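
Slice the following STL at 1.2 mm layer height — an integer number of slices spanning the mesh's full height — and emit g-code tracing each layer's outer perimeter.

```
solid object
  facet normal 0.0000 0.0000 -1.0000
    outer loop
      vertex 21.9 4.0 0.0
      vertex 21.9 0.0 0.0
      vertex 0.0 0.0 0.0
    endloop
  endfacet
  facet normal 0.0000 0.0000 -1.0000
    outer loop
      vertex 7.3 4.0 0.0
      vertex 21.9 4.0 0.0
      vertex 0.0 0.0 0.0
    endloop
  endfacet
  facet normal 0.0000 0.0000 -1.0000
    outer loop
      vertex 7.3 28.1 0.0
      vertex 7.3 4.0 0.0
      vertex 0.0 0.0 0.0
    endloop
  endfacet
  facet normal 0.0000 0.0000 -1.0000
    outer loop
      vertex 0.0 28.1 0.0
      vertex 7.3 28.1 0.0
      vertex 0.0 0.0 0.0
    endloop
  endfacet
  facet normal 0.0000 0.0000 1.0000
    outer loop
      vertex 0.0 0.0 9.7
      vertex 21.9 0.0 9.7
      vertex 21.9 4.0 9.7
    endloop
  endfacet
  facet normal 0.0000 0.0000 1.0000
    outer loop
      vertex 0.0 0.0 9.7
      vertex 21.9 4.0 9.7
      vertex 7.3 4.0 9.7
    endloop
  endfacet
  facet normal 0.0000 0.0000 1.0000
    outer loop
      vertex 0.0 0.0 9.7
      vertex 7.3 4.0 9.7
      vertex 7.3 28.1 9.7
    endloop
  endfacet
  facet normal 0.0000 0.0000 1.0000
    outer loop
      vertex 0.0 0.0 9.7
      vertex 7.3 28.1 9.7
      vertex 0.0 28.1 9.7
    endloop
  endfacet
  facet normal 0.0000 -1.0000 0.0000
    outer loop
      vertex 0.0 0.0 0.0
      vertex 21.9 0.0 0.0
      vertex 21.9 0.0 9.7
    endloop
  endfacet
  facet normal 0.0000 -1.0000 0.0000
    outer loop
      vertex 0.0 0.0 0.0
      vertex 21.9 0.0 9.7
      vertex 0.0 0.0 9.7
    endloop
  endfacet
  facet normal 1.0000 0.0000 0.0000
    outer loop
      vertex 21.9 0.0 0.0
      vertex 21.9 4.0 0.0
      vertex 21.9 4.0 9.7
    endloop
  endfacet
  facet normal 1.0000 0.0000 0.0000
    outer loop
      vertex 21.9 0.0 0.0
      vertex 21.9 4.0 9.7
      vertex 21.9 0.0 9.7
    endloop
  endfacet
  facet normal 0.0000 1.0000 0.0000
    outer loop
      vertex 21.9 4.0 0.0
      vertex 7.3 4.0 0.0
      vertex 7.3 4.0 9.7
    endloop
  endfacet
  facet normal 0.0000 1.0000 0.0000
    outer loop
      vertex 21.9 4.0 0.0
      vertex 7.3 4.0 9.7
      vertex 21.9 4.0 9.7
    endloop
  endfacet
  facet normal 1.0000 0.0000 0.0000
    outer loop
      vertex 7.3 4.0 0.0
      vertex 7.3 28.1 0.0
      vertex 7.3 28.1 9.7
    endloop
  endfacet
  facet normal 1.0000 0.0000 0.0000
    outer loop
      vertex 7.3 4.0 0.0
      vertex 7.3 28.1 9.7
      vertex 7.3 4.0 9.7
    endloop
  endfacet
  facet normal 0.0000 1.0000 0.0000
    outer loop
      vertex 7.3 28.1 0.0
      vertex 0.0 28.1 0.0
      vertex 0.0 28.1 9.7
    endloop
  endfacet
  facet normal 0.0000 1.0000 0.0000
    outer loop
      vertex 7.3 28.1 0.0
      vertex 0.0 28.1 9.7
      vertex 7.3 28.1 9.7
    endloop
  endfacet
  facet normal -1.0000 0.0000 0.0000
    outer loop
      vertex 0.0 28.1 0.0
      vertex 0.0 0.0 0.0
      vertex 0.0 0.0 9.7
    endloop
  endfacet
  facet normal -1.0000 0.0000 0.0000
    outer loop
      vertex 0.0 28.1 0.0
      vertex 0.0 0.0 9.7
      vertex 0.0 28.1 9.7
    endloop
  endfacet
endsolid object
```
; perimeter-only toolpath
G21 ; units = mm
G90 ; absolute positioning
G28 ; home
; layer 1
G0 Z1.2
G0 X0.0 Y0.0
G1 X21.9 Y0.0
G1 X21.9 Y4.0
G1 X7.3 Y4.0
G1 X7.3 Y28.1
G1 X0.0 Y28.1
G1 X0.0 Y0.0
; layer 2
G0 Z2.4
G0 X0.0 Y0.0
G1 X21.9 Y0.0
G1 X21.9 Y4.0
G1 X7.3 Y4.0
G1 X7.3 Y28.1
G1 X0.0 Y28.1
G1 X0.0 Y0.0
; layer 3
G0 Z3.6
G0 X0.0 Y0.0
G1 X21.9 Y0.0
G1 X21.9 Y4.0
G1 X7.3 Y4.0
G1 X7.3 Y28.1
G1 X0.0 Y28.1
G1 X0.0 Y0.0
; layer 4
G0 Z4.8
G0 X0.0 Y0.0
G1 X21.9 Y0.0
G1 X21.9 Y4.0
G1 X7.3 Y4.0
G1 X7.3 Y28.1
G1 X0.0 Y28.1
G1 X0.0 Y0.0
; layer 5
G0 Z6.1
G0 X0.0 Y0.0
G1 X21.9 Y0.0
G1 X21.9 Y4.0
G1 X7.3 Y4.0
G1 X7.3 Y28.1
G1 X0.0 Y28.1
G1 X0.0 Y0.0
; layer 6
G0 Z7.3
G0 X0.0 Y0.0
G1 X21.9 Y0.0
G1 X21.9 Y4.0
G1 X7.3 Y4.0
G1 X7.3 Y28.1
G1 X0.0 Y28.1
G1 X0.0 Y0.0
; layer 7
G0 Z8.5
G0 X0.0 Y0.0
G1 X21.9 Y0.0
G1 X21.9 Y4.0
G1 X7.3 Y4.0
G1 X7.3 Y28.1
G1 X0.0 Y28.1
G1 X0.0 Y0.0
; layer 8
G0 Z9.7
G0 X0.0 Y0.0
G1 X21.9 Y0.0
G1 X21.9 Y4.0
G1 X7.3 Y4.0
G1 X7.3 Y28.1
G1 X0.0 Y28.1
G1 X0.0 Y0.0
M2 ; end

The solid is an L-shaped prism: outer 21.9 × 28.1 mm, arm thicknesses ≈ 4 mm (horizontal) and 7.3 mm (vertical), extruded 9.7 mm in z. Slicing at Δz = 1.2 mm — 8 equal slices spanning the solid's height, so layer i sits at z = i·h/8 — gives 8 non-empty perimeters. Each is a 6-segment closed polygon; G0 lifts to the layer z and rapids to the start vertex, then G1 traces the edges.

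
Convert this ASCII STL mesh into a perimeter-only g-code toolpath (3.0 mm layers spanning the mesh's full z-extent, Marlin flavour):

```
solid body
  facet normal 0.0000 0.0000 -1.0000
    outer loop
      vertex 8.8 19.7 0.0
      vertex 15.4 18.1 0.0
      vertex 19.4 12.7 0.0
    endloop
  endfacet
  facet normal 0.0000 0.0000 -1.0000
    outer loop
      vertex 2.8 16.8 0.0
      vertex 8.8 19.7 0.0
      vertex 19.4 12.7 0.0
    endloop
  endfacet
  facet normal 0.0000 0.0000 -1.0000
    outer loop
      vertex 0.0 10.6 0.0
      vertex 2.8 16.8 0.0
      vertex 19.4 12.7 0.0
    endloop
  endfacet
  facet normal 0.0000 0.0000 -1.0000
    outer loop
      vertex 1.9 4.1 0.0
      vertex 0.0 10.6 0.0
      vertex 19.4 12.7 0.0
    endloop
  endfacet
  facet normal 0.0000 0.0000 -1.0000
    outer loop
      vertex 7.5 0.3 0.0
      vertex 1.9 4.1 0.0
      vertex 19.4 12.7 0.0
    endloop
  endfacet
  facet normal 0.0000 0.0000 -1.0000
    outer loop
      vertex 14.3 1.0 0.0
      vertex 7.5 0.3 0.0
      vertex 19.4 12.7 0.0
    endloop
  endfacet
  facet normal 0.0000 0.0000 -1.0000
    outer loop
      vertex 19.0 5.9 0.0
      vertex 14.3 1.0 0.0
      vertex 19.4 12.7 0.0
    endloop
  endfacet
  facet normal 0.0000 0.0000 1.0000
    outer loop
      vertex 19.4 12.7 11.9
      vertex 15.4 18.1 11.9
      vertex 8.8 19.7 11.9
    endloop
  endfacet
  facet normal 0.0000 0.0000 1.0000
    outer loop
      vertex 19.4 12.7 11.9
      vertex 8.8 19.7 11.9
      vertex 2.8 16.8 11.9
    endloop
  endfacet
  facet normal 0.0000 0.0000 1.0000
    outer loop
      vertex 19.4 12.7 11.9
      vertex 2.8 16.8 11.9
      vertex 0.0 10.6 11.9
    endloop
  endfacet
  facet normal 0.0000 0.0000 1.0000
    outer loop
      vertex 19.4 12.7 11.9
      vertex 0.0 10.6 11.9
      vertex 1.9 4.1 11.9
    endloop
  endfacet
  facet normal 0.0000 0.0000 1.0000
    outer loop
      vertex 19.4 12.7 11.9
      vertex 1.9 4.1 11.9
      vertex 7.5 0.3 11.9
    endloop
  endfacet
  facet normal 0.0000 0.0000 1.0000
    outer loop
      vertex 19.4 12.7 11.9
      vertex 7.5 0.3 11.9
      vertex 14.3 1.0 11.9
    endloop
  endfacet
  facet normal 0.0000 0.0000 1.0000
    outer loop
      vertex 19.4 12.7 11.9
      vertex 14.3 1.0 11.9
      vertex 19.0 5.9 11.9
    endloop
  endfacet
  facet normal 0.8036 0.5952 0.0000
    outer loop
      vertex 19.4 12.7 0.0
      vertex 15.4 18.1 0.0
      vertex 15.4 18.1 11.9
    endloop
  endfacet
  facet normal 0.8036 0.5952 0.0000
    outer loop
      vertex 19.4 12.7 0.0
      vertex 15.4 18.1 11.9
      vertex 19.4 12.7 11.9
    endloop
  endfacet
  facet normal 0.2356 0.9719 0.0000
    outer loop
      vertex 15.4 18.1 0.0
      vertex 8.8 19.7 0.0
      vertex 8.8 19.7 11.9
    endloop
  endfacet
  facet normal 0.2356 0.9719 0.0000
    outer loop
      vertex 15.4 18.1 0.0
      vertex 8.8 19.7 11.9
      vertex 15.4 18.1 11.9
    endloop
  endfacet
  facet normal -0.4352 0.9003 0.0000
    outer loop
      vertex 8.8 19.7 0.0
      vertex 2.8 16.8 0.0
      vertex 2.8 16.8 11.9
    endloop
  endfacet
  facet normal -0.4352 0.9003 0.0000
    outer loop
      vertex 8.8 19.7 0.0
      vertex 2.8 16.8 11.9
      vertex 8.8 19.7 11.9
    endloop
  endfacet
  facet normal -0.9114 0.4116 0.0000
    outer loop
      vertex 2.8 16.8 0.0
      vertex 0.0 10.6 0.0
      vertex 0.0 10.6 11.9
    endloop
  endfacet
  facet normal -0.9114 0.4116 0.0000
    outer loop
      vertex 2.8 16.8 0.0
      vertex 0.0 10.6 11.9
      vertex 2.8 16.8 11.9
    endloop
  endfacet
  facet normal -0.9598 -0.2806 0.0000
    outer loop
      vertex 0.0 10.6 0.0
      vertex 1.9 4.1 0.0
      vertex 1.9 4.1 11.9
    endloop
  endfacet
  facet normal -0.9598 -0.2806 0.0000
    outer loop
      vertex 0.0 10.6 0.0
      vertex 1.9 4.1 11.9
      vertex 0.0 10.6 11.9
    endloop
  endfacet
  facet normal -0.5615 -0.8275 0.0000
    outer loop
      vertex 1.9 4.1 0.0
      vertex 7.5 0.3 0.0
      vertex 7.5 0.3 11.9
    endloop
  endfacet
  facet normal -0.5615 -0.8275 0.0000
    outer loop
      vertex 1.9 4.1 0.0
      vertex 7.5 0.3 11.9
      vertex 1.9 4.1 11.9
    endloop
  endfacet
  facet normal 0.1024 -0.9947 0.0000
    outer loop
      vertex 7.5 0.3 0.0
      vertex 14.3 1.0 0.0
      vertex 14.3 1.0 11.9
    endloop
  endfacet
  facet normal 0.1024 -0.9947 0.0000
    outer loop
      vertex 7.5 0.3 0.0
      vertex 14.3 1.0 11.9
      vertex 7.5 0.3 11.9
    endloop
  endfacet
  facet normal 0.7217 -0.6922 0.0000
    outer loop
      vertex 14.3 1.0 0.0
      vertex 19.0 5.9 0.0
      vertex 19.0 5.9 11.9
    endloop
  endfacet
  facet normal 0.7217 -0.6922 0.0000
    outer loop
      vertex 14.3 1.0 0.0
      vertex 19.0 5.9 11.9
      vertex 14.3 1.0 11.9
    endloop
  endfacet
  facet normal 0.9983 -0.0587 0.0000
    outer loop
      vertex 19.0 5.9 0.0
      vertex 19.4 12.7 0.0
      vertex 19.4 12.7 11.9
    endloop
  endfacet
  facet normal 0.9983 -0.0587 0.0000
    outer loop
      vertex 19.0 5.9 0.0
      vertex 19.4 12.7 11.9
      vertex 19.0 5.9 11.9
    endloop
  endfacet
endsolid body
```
; perimeter-only toolpath
G21 ; units = mm
G90 ; absolute positioning
G28 ; home
; layer 1
G0 Z3.0
G0 X19.4 Y12.7
G1 X15.4 Y18.1
G1 X8.8 Y19.7
G1 X2.8 Y16.8
G1 X0.0 Y10.6
G1 X1.9 Y4.1
G1 X7.5 Y0.3
G1 X14.3 Y1.0
G1 X19.0 Y5.9
G1 X19.4 Y12.7
; layer 2
G0 Z6.0
G0 X19.4 Y12.7
G1 X15.4 Y18.1
G1 X8.8 Y19.7
G1 X2.8 Y16.8
G1 X0.0 Y10.6
G1 X1.9 Y4.1
G1 X7.5 Y0.3
G1 X14.3 Y1.0
G1 X19.0 Y5.9
G1 X19.4 Y12.7
; layer 3
G0 Z8.9
G0 X19.4 Y12.7
G1 X15.4 Y18.1
G1 X8.8 Y19.7
G1 X2.8 Y16.8
G1 X0.0 Y10.6
G1 X1.9 Y4.1
G1 X7.5 Y0.3
G1 X14.3 Y1.0
G1 X19.0 Y5.9
G1 X19.4 Y12.7
; layer 4
G0 Z11.9
G0 X19.4 Y12.7
G1 X15.4 Y18.1
G1 X8.8 Y19.7
G1 X2.8 Y16.8
G1 X0.0 Y10.6
G1 X1.9 Y4.1
G1 X7.5 Y0.3
G1 X14.3 Y1.0
G1 X19.0 Y5.9
G1 X19.4 Y12.7
M2 ; end

The solid is a regular 9-sided prism (a cylinder approximated with 9 flat sides), circumscribed radius ≈ 9.9 mm, height ≈ 11.9 mm. Slicing at Δz = 3.0 mm — 4 equal slices spanning the solid's height, so layer i sits at z = i·h/4 — gives 4 non-empty perimeters. Each is a 9-segment closed polygon; G0 lifts to the layer z and rapids to the start vertex, then G1 traces the edges.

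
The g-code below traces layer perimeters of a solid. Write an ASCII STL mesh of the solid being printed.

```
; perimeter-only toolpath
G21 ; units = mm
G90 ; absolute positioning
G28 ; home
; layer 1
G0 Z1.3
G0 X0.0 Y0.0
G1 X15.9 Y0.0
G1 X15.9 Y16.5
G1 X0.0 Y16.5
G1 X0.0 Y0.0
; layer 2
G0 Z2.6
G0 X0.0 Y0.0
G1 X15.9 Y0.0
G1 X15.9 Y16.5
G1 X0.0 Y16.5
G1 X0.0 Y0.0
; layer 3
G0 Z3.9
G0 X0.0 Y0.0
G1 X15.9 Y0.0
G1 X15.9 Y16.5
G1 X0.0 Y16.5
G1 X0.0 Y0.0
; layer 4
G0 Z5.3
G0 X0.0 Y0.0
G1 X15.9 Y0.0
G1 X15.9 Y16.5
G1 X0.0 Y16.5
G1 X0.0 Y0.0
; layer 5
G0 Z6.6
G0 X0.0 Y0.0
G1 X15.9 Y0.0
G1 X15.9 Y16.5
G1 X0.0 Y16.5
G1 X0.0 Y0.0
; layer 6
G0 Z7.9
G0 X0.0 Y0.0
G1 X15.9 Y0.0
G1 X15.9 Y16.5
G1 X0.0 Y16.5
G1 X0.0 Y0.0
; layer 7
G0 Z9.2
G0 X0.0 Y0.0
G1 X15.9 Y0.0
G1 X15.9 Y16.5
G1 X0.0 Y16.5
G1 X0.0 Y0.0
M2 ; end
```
solid part
  facet normal 0.0000 0.0000 -1.0000
    outer loop
      vertex 15.9 16.5 0.0
      vertex 15.9 0.0 0.0
      vertex 0.0 0.0 0.0
    endloop
  endfacet
  facet normal 0.0000 0.0000 -1.0000
    outer loop
      vertex 0.0 16.5 0.0
      vertex 15.9 16.5 0.0
      vertex 0.0 0.0 0.0
    endloop
  endfacet
  facet normal 0.0000 0.0000 1.0000
    outer loop
      vertex 0.0 0.0 9.2
      vertex 15.9 0.0 9.2
      vertex 15.9 16.5 9.2
    endloop
  endfacet
  facet normal 0.0000 0.0000 1.0000
    outer loop
      vertex 0.0 0.0 9.2
      vertex 15.9 16.5 9.2
      vertex 0.0 16.5 9.2
    endloop
  endfacet
  facet normal 0.0000 -1.0000 0.0000
    outer loop
      vertex 0.0 0.0 0.0
      vertex 15.9 0.0 0.0
      vertex 15.9 0.0 9.2
    endloop
  endfacet
  facet normal 0.0000 -1.0000 0.0000
    outer loop
      vertex 0.0 0.0 0.0
      vertex 15.9 0.0 9.2
      vertex 0.0 0.0 9.2
    endloop
  endfacet
  facet normal 0.0000 1.0000 0.0000
    outer loop
      vertex 15.9 16.5 9.2
      vertex 15.9 16.5 0.0
      vertex 0.0 16.5 0.0
    endloop
  endfacet
  facet normal 0.0000 1.0000 0.0000
    outer loop
      vertex 0.0 16.5 9.2
      vertex 15.9 16.5 9.2
      vertex 0.0 16.5 0.0
    endloop
  endfacet
  facet normal -1.0000 0.0000 0.0000
    outer loop
      vertex 0.0 16.5 9.2
      vertex 0.0 16.5 0.0
      vertex 0.0 0.0 0.0
    endloop
  endfacet
  facet normal -1.0000 0.0000 0.0000
    outer loop
      vertex 0.0 0.0 9.2
      vertex 0.0 16.5 9.2
      vertex 0.0 0.0 0.0
    endloop
  endfacet
  facet normal 1.0000 0.0000 0.0000
    outer loop
      vertex 15.9 0.0 0.0
      vertex 15.9 16.5 0.0
      vertex 15.9 16.5 9.2
    endloop
  endfacet
  facet normal 1.0000 0.0000 0.0000
    outer loop
      vertex 15.9 0.0 0.0
      vertex 15.9 16.5 9.2
      vertex 15.9 0.0 9.2
    endloop
  endfacet
endsolid part

The G0 Z moves step by Δz≈1.3 mm. Every layer's G1 loop is the same polygon, so the solid is a straight extrusion of it from z=0 to z≈9.2. Closing with flat bottom and top caps and triangulating gives 12 facets — a rectangular box, roughly 15.9 × 16.5 mm footprint and 9.2 mm tall.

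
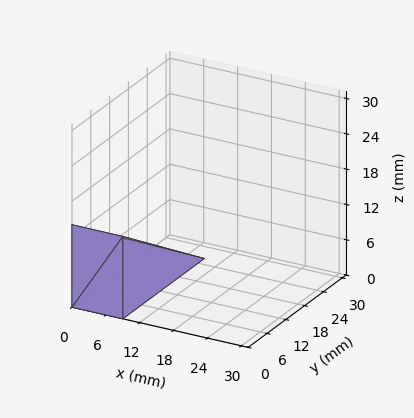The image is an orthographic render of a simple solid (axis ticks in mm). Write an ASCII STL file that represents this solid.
Reading the render: the shape is a wedge (ramp): 9 × 26 mm base, rising to 14 mm along the y=0 edge and sloping linearly to z=0 at y=26 (dimensions read to the nearest mm from the axis ticks). For the STL, each face is triangulated and given an outward normal.

solid part
  facet normal 0.0000 0.0000 -1.0000
    outer loop
      vertex 9.00 26.00 0.00
      vertex 9.00 0.00 0.00
      vertex 0.00 0.00 0.00
    endloop
  endfacet
  facet normal 0.0000 0.0000 -1.0000
    outer loop
      vertex 0.00 26.00 0.00
      vertex 9.00 26.00 0.00
      vertex 0.00 0.00 0.00
    endloop
  endfacet
  facet normal 0.0000 -1.0000 0.0000
    outer loop
      vertex 0.00 0.00 0.00
      vertex 9.00 0.00 0.00
      vertex 9.00 0.00 14.00
    endloop
  endfacet
  facet normal 0.0000 -1.0000 0.0000
    outer loop
      vertex 0.00 0.00 0.00
      vertex 9.00 0.00 14.00
      vertex 0.00 0.00 14.00
    endloop
  endfacet
  facet normal 0.0000 0.4741 0.8805
    outer loop
      vertex 0.00 0.00 14.00
      vertex 9.00 0.00 14.00
      vertex 9.00 26.00 0.00
    endloop
  endfacet
  facet normal 0.0000 0.4741 0.8805
    outer loop
      vertex 0.00 0.00 14.00
      vertex 9.00 26.00 0.00
      vertex 0.00 26.00 0.00
    endloop
  endfacet
  facet normal -1.0000 0.0000 0.0000
    outer loop
      vertex 0.00 0.00 14.00
      vertex 0.00 26.00 0.00
      vertex 0.00 0.00 0.00
    endloop
  endfacet
  facet normal 1.0000 0.0000 0.0000
    outer loop
      vertex 9.00 0.00 0.00
      vertex 9.00 26.00 0.00
      vertex 9.00 0.00 14.00
    endloop
  endfacet
endsolid part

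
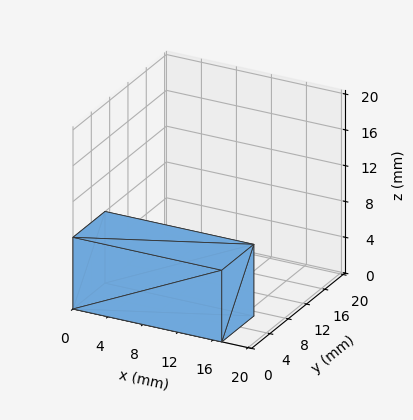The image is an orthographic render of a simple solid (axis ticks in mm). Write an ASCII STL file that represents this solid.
Reading the render: the shape is a rectangular box, roughly 17 × 7 mm footprint and 8 mm tall (dimensions read to the nearest mm from the axis ticks). For the STL, each face is triangulated and given an outward normal.

solid part
  facet normal 0.0000 0.0000 -1.0000
    outer loop
      vertex 17.000 7.000 0.000
      vertex 17.000 0.000 0.000
      vertex 0.000 0.000 0.000
    endloop
  endfacet
  facet normal 0.0000 0.0000 -1.0000
    outer loop
      vertex 0.000 7.000 0.000
      vertex 17.000 7.000 0.000
      vertex 0.000 0.000 0.000
    endloop
  endfacet
  facet normal 0.0000 0.0000 1.0000
    outer loop
      vertex 0.000 0.000 8.000
      vertex 17.000 0.000 8.000
      vertex 17.000 7.000 8.000
    endloop
  endfacet
  facet normal 0.0000 0.0000 1.0000
    outer loop
      vertex 0.000 0.000 8.000
      vertex 17.000 7.000 8.000
      vertex 0.000 7.000 8.000
    endloop
  endfacet
  facet normal 0.0000 -1.0000 0.0000
    outer loop
      vertex 0.000 0.000 0.000
      vertex 17.000 0.000 0.000
      vertex 17.000 0.000 8.000
    endloop
  endfacet
  facet normal 0.0000 -1.0000 0.0000
    outer loop
      vertex 0.000 0.000 0.000
      vertex 17.000 0.000 8.000
      vertex 0.000 0.000 8.000
    endloop
  endfacet
  facet normal 0.0000 1.0000 0.0000
    outer loop
      vertex 17.000 7.000 8.000
      vertex 17.000 7.000 0.000
      vertex 0.000 7.000 0.000
    endloop
  endfacet
  facet normal 0.0000 1.0000 0.0000
    outer loop
      vertex 0.000 7.000 8.000
      vertex 17.000 7.000 8.000
      vertex 0.000 7.000 0.000
    endloop
  endfacet
  facet normal -1.0000 0.0000 0.0000
    outer loop
      vertex 0.000 7.000 8.000
      vertex 0.000 7.000 0.000
      vertex 0.000 0.000 0.000
    endloop
  endfacet
  facet normal -1.0000 0.0000 0.0000
    outer loop
      vertex 0.000 0.000 8.000
      vertex 0.000 7.000 8.000
      vertex 0.000 0.000 0.000
    endloop
  endfacet
  facet normal 1.0000 0.0000 0.0000
    outer loop
      vertex 17.000 0.000 0.000
      vertex 17.000 7.000 0.000
      vertex 17.000 7.000 8.000
    endloop
  endfacet
  facet normal 1.0000 0.0000 0.0000
    outer loop
      vertex 17.000 0.000 0.000
      vertex 17.000 7.000 8.000
      vertex 17.000 0.000 8.000
    endloop
  endfacet
endsolid part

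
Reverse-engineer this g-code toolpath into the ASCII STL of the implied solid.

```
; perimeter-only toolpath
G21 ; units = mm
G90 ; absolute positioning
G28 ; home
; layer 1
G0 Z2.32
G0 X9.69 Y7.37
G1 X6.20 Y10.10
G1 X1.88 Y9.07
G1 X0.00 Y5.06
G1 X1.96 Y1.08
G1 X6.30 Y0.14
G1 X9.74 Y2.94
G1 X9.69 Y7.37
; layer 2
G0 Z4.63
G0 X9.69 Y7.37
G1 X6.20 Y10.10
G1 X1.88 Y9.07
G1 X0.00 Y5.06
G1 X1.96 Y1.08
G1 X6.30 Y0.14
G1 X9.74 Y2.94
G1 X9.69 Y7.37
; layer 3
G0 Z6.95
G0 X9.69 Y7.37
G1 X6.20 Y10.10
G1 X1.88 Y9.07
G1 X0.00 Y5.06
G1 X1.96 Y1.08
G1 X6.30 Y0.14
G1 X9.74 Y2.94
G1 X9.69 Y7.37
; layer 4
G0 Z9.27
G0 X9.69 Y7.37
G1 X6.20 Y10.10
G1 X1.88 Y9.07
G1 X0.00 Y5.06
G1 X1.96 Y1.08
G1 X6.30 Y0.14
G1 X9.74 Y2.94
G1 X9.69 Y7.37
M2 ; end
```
solid part
  facet normal 0.0000 0.0000 -1.0000
    outer loop
      vertex 1.88 9.07 0.00
      vertex 6.20 10.10 0.00
      vertex 9.69 7.37 0.00
    endloop
  endfacet
  facet normal 0.0000 0.0000 -1.0000
    outer loop
      vertex 0.00 5.06 0.00
      vertex 1.88 9.07 0.00
      vertex 9.69 7.37 0.00
    endloop
  endfacet
  facet normal 0.0000 0.0000 -1.0000
    outer loop
      vertex 1.96 1.08 0.00
      vertex 0.00 5.06 0.00
      vertex 9.69 7.37 0.00
    endloop
  endfacet
  facet normal 0.0000 0.0000 -1.0000
    outer loop
      vertex 6.30 0.14 0.00
      vertex 1.96 1.08 0.00
      vertex 9.69 7.37 0.00
    endloop
  endfacet
  facet normal 0.0000 0.0000 -1.0000
    outer loop
      vertex 9.74 2.94 0.00
      vertex 6.30 0.14 0.00
      vertex 9.69 7.37 0.00
    endloop
  endfacet
  facet normal 0.0000 0.0000 1.0000
    outer loop
      vertex 9.69 7.37 9.27
      vertex 6.20 10.10 9.27
      vertex 1.88 9.07 9.27
    endloop
  endfacet
  facet normal 0.0000 0.0000 1.0000
    outer loop
      vertex 9.69 7.37 9.27
      vertex 1.88 9.07 9.27
      vertex 0.00 5.06 9.27
    endloop
  endfacet
  facet normal 0.0000 0.0000 1.0000
    outer loop
      vertex 9.69 7.37 9.27
      vertex 0.00 5.06 9.27
      vertex 1.96 1.08 9.27
    endloop
  endfacet
  facet normal 0.0000 0.0000 1.0000
    outer loop
      vertex 9.69 7.37 9.27
      vertex 1.96 1.08 9.27
      vertex 6.30 0.14 9.27
    endloop
  endfacet
  facet normal 0.0000 0.0000 1.0000
    outer loop
      vertex 9.69 7.37 9.27
      vertex 6.30 0.14 9.27
      vertex 9.74 2.94 9.27
    endloop
  endfacet
  facet normal 0.6161 0.7876 0.0000
    outer loop
      vertex 9.69 7.37 0.00
      vertex 6.20 10.10 0.00
      vertex 6.20 10.10 9.27
    endloop
  endfacet
  facet normal 0.6161 0.7876 0.0000
    outer loop
      vertex 9.69 7.37 0.00
      vertex 6.20 10.10 9.27
      vertex 9.69 7.37 9.27
    endloop
  endfacet
  facet normal -0.2319 0.9727 0.0000
    outer loop
      vertex 6.20 10.10 0.00
      vertex 1.88 9.07 0.00
      vertex 1.88 9.07 9.27
    endloop
  endfacet
  facet normal -0.2319 0.9727 0.0000
    outer loop
      vertex 6.20 10.10 0.00
      vertex 1.88 9.07 9.27
      vertex 6.20 10.10 9.27
    endloop
  endfacet
  facet normal -0.9054 0.4245 0.0000
    outer loop
      vertex 1.88 9.07 0.00
      vertex 0.00 5.06 0.00
      vertex 0.00 5.06 9.27
    endloop
  endfacet
  facet normal -0.9054 0.4245 0.0000
    outer loop
      vertex 1.88 9.07 0.00
      vertex 0.00 5.06 9.27
      vertex 1.88 9.07 9.27
    endloop
  endfacet
  facet normal -0.8971 -0.4418 0.0000
    outer loop
      vertex 0.00 5.06 0.00
      vertex 1.96 1.08 0.00
      vertex 1.96 1.08 9.27
    endloop
  endfacet
  facet normal -0.8971 -0.4418 0.0000
    outer loop
      vertex 0.00 5.06 0.00
      vertex 1.96 1.08 9.27
      vertex 0.00 5.06 9.27
    endloop
  endfacet
  facet normal -0.2117 -0.9773 0.0000
    outer loop
      vertex 1.96 1.08 0.00
      vertex 6.30 0.14 0.00
      vertex 6.30 0.14 9.27
    endloop
  endfacet
  facet normal -0.2117 -0.9773 0.0000
    outer loop
      vertex 1.96 1.08 0.00
      vertex 6.30 0.14 9.27
      vertex 1.96 1.08 9.27
    endloop
  endfacet
  facet normal 0.6313 -0.7756 0.0000
    outer loop
      vertex 6.30 0.14 0.00
      vertex 9.74 2.94 0.00
      vertex 9.74 2.94 9.27
    endloop
  endfacet
  facet normal 0.6313 -0.7756 0.0000
    outer loop
      vertex 6.30 0.14 0.00
      vertex 9.74 2.94 9.27
      vertex 6.30 0.14 9.27
    endloop
  endfacet
  facet normal 0.9999 0.0113 0.0000
    outer loop
      vertex 9.74 2.94 0.00
      vertex 9.69 7.37 0.00
      vertex 9.69 7.37 9.27
    endloop
  endfacet
  facet normal 0.9999 0.0113 0.0000
    outer loop
      vertex 9.74 2.94 0.00
      vertex 9.69 7.37 9.27
      vertex 9.74 2.94 9.27
    endloop
  endfacet
endsolid part

The G0 Z moves step by Δz≈2.32 mm. Every layer's G1 loop is the same polygon, so the solid is a straight extrusion of it from z=0 to z≈9.27. Closing with flat bottom and top caps and triangulating gives 24 facets — a regular 7-sided prism (a cylinder approximated with 7 flat sides), circumscribed radius ≈ 5.11 mm, height ≈ 9.27 mm.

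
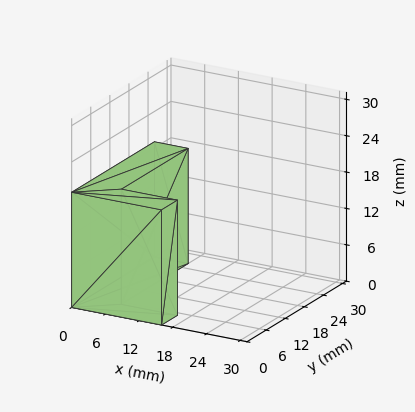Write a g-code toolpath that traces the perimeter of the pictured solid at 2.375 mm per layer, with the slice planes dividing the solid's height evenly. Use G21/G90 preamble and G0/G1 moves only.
Reading the render: the shape is an L-shaped prism: outer 16 × 26 mm, arm thicknesses ≈ 5 mm (horizontal) and 6 mm (vertical), extruded 19 mm in z (dimensions read to the nearest mm from the axis ticks). For the g-code, the solid's height is divided into equal slices at the stated Δz and each level perimeter traced with G1 moves after a G0 lift.

; perimeter-only toolpath
G21 ; units = mm
G90 ; absolute positioning
G28 ; home
; layer 1
G0 Z2.375
G0 X0.000 Y0.000
G1 X16.000 Y0.000
G1 X16.000 Y5.000
G1 X6.000 Y5.000
G1 X6.000 Y26.000
G1 X0.000 Y26.000
G1 X0.000 Y0.000
; layer 2
G0 Z4.750
G0 X0.000 Y0.000
G1 X16.000 Y0.000
G1 X16.000 Y5.000
G1 X6.000 Y5.000
G1 X6.000 Y26.000
G1 X0.000 Y26.000
G1 X0.000 Y0.000
; layer 3
G0 Z7.125
G0 X0.000 Y0.000
G1 X16.000 Y0.000
G1 X16.000 Y5.000
G1 X6.000 Y5.000
G1 X6.000 Y26.000
G1 X0.000 Y26.000
G1 X0.000 Y0.000
; layer 4
G0 Z9.500
G0 X0.000 Y0.000
G1 X16.000 Y0.000
G1 X16.000 Y5.000
G1 X6.000 Y5.000
G1 X6.000 Y26.000
G1 X0.000 Y26.000
G1 X0.000 Y0.000
; layer 5
G0 Z11.875
G0 X0.000 Y0.000
G1 X16.000 Y0.000
G1 X16.000 Y5.000
G1 X6.000 Y5.000
G1 X6.000 Y26.000
G1 X0.000 Y26.000
G1 X0.000 Y0.000
; layer 6
G0 Z14.250
G0 X0.000 Y0.000
G1 X16.000 Y0.000
G1 X16.000 Y5.000
G1 X6.000 Y5.000
G1 X6.000 Y26.000
G1 X0.000 Y26.000
G1 X0.000 Y0.000
; layer 7
G0 Z16.625
G0 X0.000 Y0.000
G1 X16.000 Y0.000
G1 X16.000 Y5.000
G1 X6.000 Y5.000
G1 X6.000 Y26.000
G1 X0.000 Y26.000
G1 X0.000 Y0.000
; layer 8
G0 Z19.000
G0 X0.000 Y0.000
G1 X16.000 Y0.000
G1 X16.000 Y5.000
G1 X6.000 Y5.000
G1 X6.000 Y26.000
G1 X0.000 Y26.000
G1 X0.000 Y0.000
M2 ; end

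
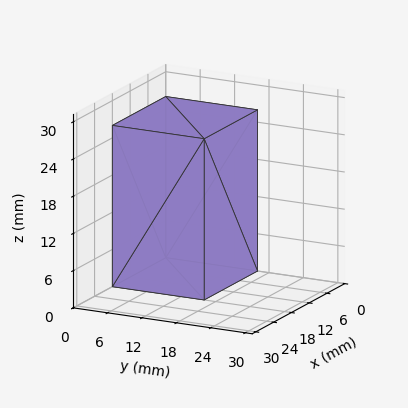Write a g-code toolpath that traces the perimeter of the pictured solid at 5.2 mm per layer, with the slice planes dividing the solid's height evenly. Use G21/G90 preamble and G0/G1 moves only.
Reading the render: the shape is a rectangular box, roughly 18 × 16 mm footprint and 26 mm tall (dimensions read to the nearest mm from the axis ticks). For the g-code, the solid's height is divided into equal slices at the stated Δz and each level perimeter traced with G1 moves after a G0 lift.

; perimeter-only toolpath
G21 ; units = mm
G90 ; absolute positioning
G28 ; home
; layer 1
G0 Z5.2
G0 X0.0 Y0.0
G1 X18.0 Y0.0
G1 X18.0 Y16.0
G1 X0.0 Y16.0
G1 X0.0 Y0.0
; layer 2
G0 Z10.4
G0 X0.0 Y0.0
G1 X18.0 Y0.0
G1 X18.0 Y16.0
G1 X0.0 Y16.0
G1 X0.0 Y0.0
; layer 3
G0 Z15.6
G0 X0.0 Y0.0
G1 X18.0 Y0.0
G1 X18.0 Y16.0
G1 X0.0 Y16.0
G1 X0.0 Y0.0
; layer 4
G0 Z20.8
G0 X0.0 Y0.0
G1 X18.0 Y0.0
G1 X18.0 Y16.0
G1 X0.0 Y16.0
G1 X0.0 Y0.0
; layer 5
G0 Z26.0
G0 X0.0 Y0.0
G1 X18.0 Y0.0
G1 X18.0 Y16.0
G1 X0.0 Y16.0
G1 X0.0 Y0.0
M2 ; end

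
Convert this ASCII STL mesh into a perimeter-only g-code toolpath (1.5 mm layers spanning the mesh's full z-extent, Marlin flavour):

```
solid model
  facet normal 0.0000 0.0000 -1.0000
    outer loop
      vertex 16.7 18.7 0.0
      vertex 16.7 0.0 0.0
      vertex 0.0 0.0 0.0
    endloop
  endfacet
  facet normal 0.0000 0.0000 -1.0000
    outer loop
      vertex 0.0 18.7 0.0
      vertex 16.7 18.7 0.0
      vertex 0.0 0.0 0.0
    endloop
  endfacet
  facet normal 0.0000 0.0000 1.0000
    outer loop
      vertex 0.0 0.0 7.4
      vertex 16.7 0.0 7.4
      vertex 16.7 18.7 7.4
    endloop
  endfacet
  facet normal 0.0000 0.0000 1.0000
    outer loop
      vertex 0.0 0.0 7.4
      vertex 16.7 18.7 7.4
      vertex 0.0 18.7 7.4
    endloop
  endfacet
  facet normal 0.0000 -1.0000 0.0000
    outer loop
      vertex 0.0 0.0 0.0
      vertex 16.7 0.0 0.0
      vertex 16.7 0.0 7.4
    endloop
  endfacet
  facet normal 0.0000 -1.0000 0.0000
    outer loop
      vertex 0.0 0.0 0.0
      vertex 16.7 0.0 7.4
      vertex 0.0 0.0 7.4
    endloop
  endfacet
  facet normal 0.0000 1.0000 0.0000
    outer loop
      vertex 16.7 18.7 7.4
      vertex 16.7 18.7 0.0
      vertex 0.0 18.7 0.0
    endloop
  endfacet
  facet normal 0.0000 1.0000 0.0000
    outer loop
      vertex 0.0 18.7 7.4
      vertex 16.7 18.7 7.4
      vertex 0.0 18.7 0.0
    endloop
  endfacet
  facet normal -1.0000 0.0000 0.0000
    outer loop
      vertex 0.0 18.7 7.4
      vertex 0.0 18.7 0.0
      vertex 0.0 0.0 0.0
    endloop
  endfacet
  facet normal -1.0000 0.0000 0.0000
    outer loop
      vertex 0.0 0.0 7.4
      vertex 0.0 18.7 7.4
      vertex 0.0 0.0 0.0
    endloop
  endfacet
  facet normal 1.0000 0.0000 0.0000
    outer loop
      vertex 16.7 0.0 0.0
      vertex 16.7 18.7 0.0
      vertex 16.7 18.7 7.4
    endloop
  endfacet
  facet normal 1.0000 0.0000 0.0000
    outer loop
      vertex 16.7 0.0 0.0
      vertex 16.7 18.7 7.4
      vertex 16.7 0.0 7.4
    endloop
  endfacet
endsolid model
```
; perimeter-only toolpath
G21 ; units = mm
G90 ; absolute positioning
G28 ; home
; layer 1
G0 Z1.5
G0 X0.0 Y0.0
G1 X16.7 Y0.0
G1 X16.7 Y18.7
G1 X0.0 Y18.7
G1 X0.0 Y0.0
; layer 2
G0 Z3.0
G0 X0.0 Y0.0
G1 X16.7 Y0.0
G1 X16.7 Y18.7
G1 X0.0 Y18.7
G1 X0.0 Y0.0
; layer 3
G0 Z4.4
G0 X0.0 Y0.0
G1 X16.7 Y0.0
G1 X16.7 Y18.7
G1 X0.0 Y18.7
G1 X0.0 Y0.0
; layer 4
G0 Z5.9
G0 X0.0 Y0.0
G1 X16.7 Y0.0
G1 X16.7 Y18.7
G1 X0.0 Y18.7
G1 X0.0 Y0.0
; layer 5
G0 Z7.4
G0 X0.0 Y0.0
G1 X16.7 Y0.0
G1 X16.7 Y18.7
G1 X0.0 Y18.7
G1 X0.0 Y0.0
M2 ; end

The solid is a rectangular box, roughly 16.7 × 18.7 mm footprint and 7.4 mm tall. Slicing at Δz = 1.5 mm — 5 equal slices spanning the solid's height, so layer i sits at z = i·h/5 — gives 5 non-empty perimeters. Each is a 4-segment closed polygon; G0 lifts to the layer z and rapids to the start vertex, then G1 traces the edges.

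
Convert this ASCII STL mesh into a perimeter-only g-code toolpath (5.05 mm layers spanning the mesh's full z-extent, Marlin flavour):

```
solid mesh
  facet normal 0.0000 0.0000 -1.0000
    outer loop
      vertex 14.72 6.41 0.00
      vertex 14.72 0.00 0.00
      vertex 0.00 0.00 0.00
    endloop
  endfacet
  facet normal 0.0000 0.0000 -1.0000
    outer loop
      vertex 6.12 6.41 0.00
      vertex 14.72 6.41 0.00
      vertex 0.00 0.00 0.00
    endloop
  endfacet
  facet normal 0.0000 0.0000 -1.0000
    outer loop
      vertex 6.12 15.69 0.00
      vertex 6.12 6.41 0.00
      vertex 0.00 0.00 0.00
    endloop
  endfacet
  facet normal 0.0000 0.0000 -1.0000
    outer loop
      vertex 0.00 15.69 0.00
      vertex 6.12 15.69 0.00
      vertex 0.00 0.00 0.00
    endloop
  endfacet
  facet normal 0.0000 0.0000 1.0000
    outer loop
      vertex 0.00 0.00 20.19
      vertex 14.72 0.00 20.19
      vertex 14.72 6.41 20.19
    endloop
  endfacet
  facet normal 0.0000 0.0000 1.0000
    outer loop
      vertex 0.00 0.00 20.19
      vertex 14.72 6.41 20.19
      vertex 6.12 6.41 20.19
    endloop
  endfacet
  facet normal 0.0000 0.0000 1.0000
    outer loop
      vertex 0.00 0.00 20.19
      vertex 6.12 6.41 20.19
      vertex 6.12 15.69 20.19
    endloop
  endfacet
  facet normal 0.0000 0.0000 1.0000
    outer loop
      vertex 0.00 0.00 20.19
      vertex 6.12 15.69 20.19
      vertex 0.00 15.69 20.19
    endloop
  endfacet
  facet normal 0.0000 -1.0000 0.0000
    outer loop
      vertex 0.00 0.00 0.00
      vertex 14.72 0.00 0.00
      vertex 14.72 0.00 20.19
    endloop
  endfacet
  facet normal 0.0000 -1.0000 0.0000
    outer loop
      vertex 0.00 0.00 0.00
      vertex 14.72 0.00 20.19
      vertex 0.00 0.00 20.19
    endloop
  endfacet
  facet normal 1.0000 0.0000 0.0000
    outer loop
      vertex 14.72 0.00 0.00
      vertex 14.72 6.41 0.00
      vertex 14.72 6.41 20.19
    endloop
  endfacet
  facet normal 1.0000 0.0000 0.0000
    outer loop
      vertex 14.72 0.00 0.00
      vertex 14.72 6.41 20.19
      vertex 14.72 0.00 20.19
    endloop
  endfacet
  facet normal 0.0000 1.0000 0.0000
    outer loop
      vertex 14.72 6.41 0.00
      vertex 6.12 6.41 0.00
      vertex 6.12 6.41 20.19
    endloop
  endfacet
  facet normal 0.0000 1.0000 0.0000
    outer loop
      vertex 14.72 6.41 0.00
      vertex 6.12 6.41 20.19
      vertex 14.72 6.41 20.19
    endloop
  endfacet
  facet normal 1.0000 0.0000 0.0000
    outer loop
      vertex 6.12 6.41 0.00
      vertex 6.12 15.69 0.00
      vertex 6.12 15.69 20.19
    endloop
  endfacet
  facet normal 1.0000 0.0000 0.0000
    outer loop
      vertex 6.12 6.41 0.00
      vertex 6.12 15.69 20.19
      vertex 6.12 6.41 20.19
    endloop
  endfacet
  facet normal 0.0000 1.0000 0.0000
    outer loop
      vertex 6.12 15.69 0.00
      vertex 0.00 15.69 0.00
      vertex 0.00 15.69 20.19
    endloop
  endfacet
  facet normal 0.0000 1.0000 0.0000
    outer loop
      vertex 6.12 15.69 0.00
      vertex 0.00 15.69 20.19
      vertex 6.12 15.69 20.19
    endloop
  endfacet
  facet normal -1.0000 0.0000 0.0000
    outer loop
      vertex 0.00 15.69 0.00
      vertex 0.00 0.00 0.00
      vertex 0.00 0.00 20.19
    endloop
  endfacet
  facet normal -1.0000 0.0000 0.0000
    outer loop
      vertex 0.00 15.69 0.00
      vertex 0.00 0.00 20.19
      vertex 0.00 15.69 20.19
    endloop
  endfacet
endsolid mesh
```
; perimeter-only toolpath
G21 ; units = mm
G90 ; absolute positioning
G28 ; home
; layer 1
G0 Z5.05
G0 X0.00 Y0.00
G1 X14.72 Y0.00
G1 X14.72 Y6.41
G1 X6.12 Y6.41
G1 X6.12 Y15.69
G1 X0.00 Y15.69
G1 X0.00 Y0.00
; layer 2
G0 Z10.10
G0 X0.00 Y0.00
G1 X14.72 Y0.00
G1 X14.72 Y6.41
G1 X6.12 Y6.41
G1 X6.12 Y15.69
G1 X0.00 Y15.69
G1 X0.00 Y0.00
; layer 3
G0 Z15.14
G0 X0.00 Y0.00
G1 X14.72 Y0.00
G1 X14.72 Y6.41
G1 X6.12 Y6.41
G1 X6.12 Y15.69
G1 X0.00 Y15.69
G1 X0.00 Y0.00
; layer 4
G0 Z20.19
G0 X0.00 Y0.00
G1 X14.72 Y0.00
G1 X14.72 Y6.41
G1 X6.12 Y6.41
G1 X6.12 Y15.69
G1 X0.00 Y15.69
G1 X0.00 Y0.00
M2 ; end

The solid is an L-shaped prism: outer 14.7 × 15.7 mm, arm thicknesses ≈ 6.41 mm (horizontal) and 6.12 mm (vertical), extruded 20.2 mm in z. Slicing at Δz = 5.05 mm — 4 equal slices spanning the solid's height, so layer i sits at z = i·h/4 — gives 4 non-empty perimeters. Each is a 6-segment closed polygon; G0 lifts to the layer z and rapids to the start vertex, then G1 traces the edges.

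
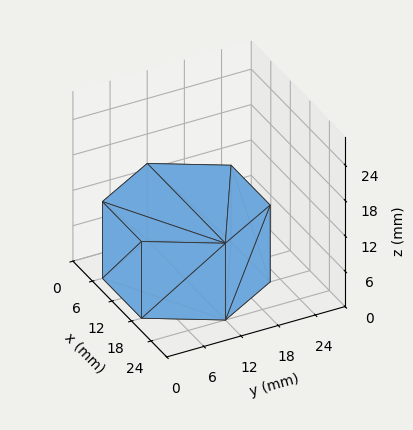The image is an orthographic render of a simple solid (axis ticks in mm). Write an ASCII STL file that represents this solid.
Reading the render: the shape is a regular 6-sided prism (a cylinder approximated with 6 flat sides), circumscribed radius ≈ 12 mm, height ≈ 13 mm (dimensions read to the nearest mm from the axis ticks). For the STL, each face is triangulated and given an outward normal.

solid part
  facet normal 0.0000 0.0000 -1.0000
    outer loop
      vertex 6.00 22.39 0.00
      vertex 18.00 22.39 0.00
      vertex 24.00 12.00 0.00
    endloop
  endfacet
  facet normal 0.0000 0.0000 -1.0000
    outer loop
      vertex 0.00 12.00 0.00
      vertex 6.00 22.39 0.00
      vertex 24.00 12.00 0.00
    endloop
  endfacet
  facet normal 0.0000 0.0000 -1.0000
    outer loop
      vertex 6.00 1.61 0.00
      vertex 0.00 12.00 0.00
      vertex 24.00 12.00 0.00
    endloop
  endfacet
  facet normal 0.0000 0.0000 -1.0000
    outer loop
      vertex 18.00 1.61 0.00
      vertex 6.00 1.61 0.00
      vertex 24.00 12.00 0.00
    endloop
  endfacet
  facet normal 0.0000 0.0000 1.0000
    outer loop
      vertex 24.00 12.00 13.00
      vertex 18.00 22.39 13.00
      vertex 6.00 22.39 13.00
    endloop
  endfacet
  facet normal 0.0000 0.0000 1.0000
    outer loop
      vertex 24.00 12.00 13.00
      vertex 6.00 22.39 13.00
      vertex 0.00 12.00 13.00
    endloop
  endfacet
  facet normal 0.0000 0.0000 1.0000
    outer loop
      vertex 24.00 12.00 13.00
      vertex 0.00 12.00 13.00
      vertex 6.00 1.61 13.00
    endloop
  endfacet
  facet normal 0.0000 0.0000 1.0000
    outer loop
      vertex 24.00 12.00 13.00
      vertex 6.00 1.61 13.00
      vertex 18.00 1.61 13.00
    endloop
  endfacet
  facet normal 0.8660 0.5001 0.0000
    outer loop
      vertex 24.00 12.00 0.00
      vertex 18.00 22.39 0.00
      vertex 18.00 22.39 13.00
    endloop
  endfacet
  facet normal 0.8660 0.5001 0.0000
    outer loop
      vertex 24.00 12.00 0.00
      vertex 18.00 22.39 13.00
      vertex 24.00 12.00 13.00
    endloop
  endfacet
  facet normal 0.0000 1.0000 0.0000
    outer loop
      vertex 18.00 22.39 0.00
      vertex 6.00 22.39 0.00
      vertex 6.00 22.39 13.00
    endloop
  endfacet
  facet normal 0.0000 1.0000 0.0000
    outer loop
      vertex 18.00 22.39 0.00
      vertex 6.00 22.39 13.00
      vertex 18.00 22.39 13.00
    endloop
  endfacet
  facet normal -0.8660 0.5001 0.0000
    outer loop
      vertex 6.00 22.39 0.00
      vertex 0.00 12.00 0.00
      vertex 0.00 12.00 13.00
    endloop
  endfacet
  facet normal -0.8660 0.5001 0.0000
    outer loop
      vertex 6.00 22.39 0.00
      vertex 0.00 12.00 13.00
      vertex 6.00 22.39 13.00
    endloop
  endfacet
  facet normal -0.8660 -0.5001 0.0000
    outer loop
      vertex 0.00 12.00 0.00
      vertex 6.00 1.61 0.00
      vertex 6.00 1.61 13.00
    endloop
  endfacet
  facet normal -0.8660 -0.5001 0.0000
    outer loop
      vertex 0.00 12.00 0.00
      vertex 6.00 1.61 13.00
      vertex 0.00 12.00 13.00
    endloop
  endfacet
  facet normal 0.0000 -1.0000 0.0000
    outer loop
      vertex 6.00 1.61 0.00
      vertex 18.00 1.61 0.00
      vertex 18.00 1.61 13.00
    endloop
  endfacet
  facet normal 0.0000 -1.0000 0.0000
    outer loop
      vertex 6.00 1.61 0.00
      vertex 18.00 1.61 13.00
      vertex 6.00 1.61 13.00
    endloop
  endfacet
  facet normal 0.8660 -0.5001 0.0000
    outer loop
      vertex 18.00 1.61 0.00
      vertex 24.00 12.00 0.00
      vertex 24.00 12.00 13.00
    endloop
  endfacet
  facet normal 0.8660 -0.5001 0.0000
    outer loop
      vertex 18.00 1.61 0.00
      vertex 24.00 12.00 13.00
      vertex 18.00 1.61 13.00
    endloop
  endfacet
endsolid part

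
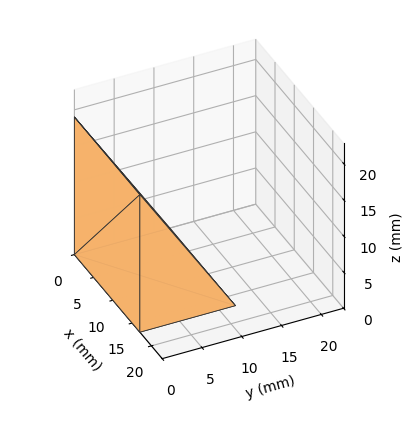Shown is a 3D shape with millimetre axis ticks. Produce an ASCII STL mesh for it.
Reading the render: the shape is a wedge (ramp): 17 × 12 mm base, rising to 19 mm along the y=0 edge and sloping linearly to z=0 at y=12 (dimensions read to the nearest mm from the axis ticks). For the STL, each face is triangulated and given an outward normal.

solid part
  facet normal 0.0000 0.0000 -1.0000
    outer loop
      vertex 17.0 12.0 0.0
      vertex 17.0 0.0 0.0
      vertex 0.0 0.0 0.0
    endloop
  endfacet
  facet normal 0.0000 0.0000 -1.0000
    outer loop
      vertex 0.0 12.0 0.0
      vertex 17.0 12.0 0.0
      vertex 0.0 0.0 0.0
    endloop
  endfacet
  facet normal 0.0000 -1.0000 0.0000
    outer loop
      vertex 0.0 0.0 0.0
      vertex 17.0 0.0 0.0
      vertex 17.0 0.0 19.0
    endloop
  endfacet
  facet normal 0.0000 -1.0000 0.0000
    outer loop
      vertex 0.0 0.0 0.0
      vertex 17.0 0.0 19.0
      vertex 0.0 0.0 19.0
    endloop
  endfacet
  facet normal 0.0000 0.8455 0.5340
    outer loop
      vertex 0.0 0.0 19.0
      vertex 17.0 0.0 19.0
      vertex 17.0 12.0 0.0
    endloop
  endfacet
  facet normal 0.0000 0.8455 0.5340
    outer loop
      vertex 0.0 0.0 19.0
      vertex 17.0 12.0 0.0
      vertex 0.0 12.0 0.0
    endloop
  endfacet
  facet normal -1.0000 0.0000 0.0000
    outer loop
      vertex 0.0 0.0 19.0
      vertex 0.0 12.0 0.0
      vertex 0.0 0.0 0.0
    endloop
  endfacet
  facet normal 1.0000 0.0000 0.0000
    outer loop
      vertex 17.0 0.0 0.0
      vertex 17.0 12.0 0.0
      vertex 17.0 0.0 19.0
    endloop
  endfacet
endsolid part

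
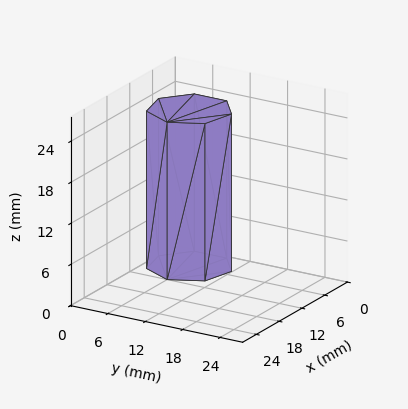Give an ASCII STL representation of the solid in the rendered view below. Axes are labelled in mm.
Reading the render: the shape is a regular 7-sided prism (a cylinder approximated with 7 flat sides), circumscribed radius ≈ 6 mm, height ≈ 23 mm (dimensions read to the nearest mm from the axis ticks). For the STL, each face is triangulated and given an outward normal.

solid part
  facet normal 0.0000 0.0000 -1.0000
    outer loop
      vertex 4.66 11.85 0.00
      vertex 9.74 10.69 0.00
      vertex 12.00 6.00 0.00
    endloop
  endfacet
  facet normal 0.0000 0.0000 -1.0000
    outer loop
      vertex 0.59 8.60 0.00
      vertex 4.66 11.85 0.00
      vertex 12.00 6.00 0.00
    endloop
  endfacet
  facet normal 0.0000 0.0000 -1.0000
    outer loop
      vertex 0.59 3.40 0.00
      vertex 0.59 8.60 0.00
      vertex 12.00 6.00 0.00
    endloop
  endfacet
  facet normal 0.0000 0.0000 -1.0000
    outer loop
      vertex 4.66 0.15 0.00
      vertex 0.59 3.40 0.00
      vertex 12.00 6.00 0.00
    endloop
  endfacet
  facet normal 0.0000 0.0000 -1.0000
    outer loop
      vertex 9.74 1.31 0.00
      vertex 4.66 0.15 0.00
      vertex 12.00 6.00 0.00
    endloop
  endfacet
  facet normal 0.0000 0.0000 1.0000
    outer loop
      vertex 12.00 6.00 23.00
      vertex 9.74 10.69 23.00
      vertex 4.66 11.85 23.00
    endloop
  endfacet
  facet normal 0.0000 0.0000 1.0000
    outer loop
      vertex 12.00 6.00 23.00
      vertex 4.66 11.85 23.00
      vertex 0.59 8.60 23.00
    endloop
  endfacet
  facet normal 0.0000 0.0000 1.0000
    outer loop
      vertex 12.00 6.00 23.00
      vertex 0.59 8.60 23.00
      vertex 0.59 3.40 23.00
    endloop
  endfacet
  facet normal 0.0000 0.0000 1.0000
    outer loop
      vertex 12.00 6.00 23.00
      vertex 0.59 3.40 23.00
      vertex 4.66 0.15 23.00
    endloop
  endfacet
  facet normal 0.0000 0.0000 1.0000
    outer loop
      vertex 12.00 6.00 23.00
      vertex 4.66 0.15 23.00
      vertex 9.74 1.31 23.00
    endloop
  endfacet
  facet normal 0.9009 0.4341 0.0000
    outer loop
      vertex 12.00 6.00 0.00
      vertex 9.74 10.69 0.00
      vertex 9.74 10.69 23.00
    endloop
  endfacet
  facet normal 0.9009 0.4341 0.0000
    outer loop
      vertex 12.00 6.00 0.00
      vertex 9.74 10.69 23.00
      vertex 12.00 6.00 23.00
    endloop
  endfacet
  facet normal 0.2226 0.9749 0.0000
    outer loop
      vertex 9.74 10.69 0.00
      vertex 4.66 11.85 0.00
      vertex 4.66 11.85 23.00
    endloop
  endfacet
  facet normal 0.2226 0.9749 0.0000
    outer loop
      vertex 9.74 10.69 0.00
      vertex 4.66 11.85 23.00
      vertex 9.74 10.69 23.00
    endloop
  endfacet
  facet normal -0.6240 0.7814 0.0000
    outer loop
      vertex 4.66 11.85 0.00
      vertex 0.59 8.60 0.00
      vertex 0.59 8.60 23.00
    endloop
  endfacet
  facet normal -0.6240 0.7814 0.0000
    outer loop
      vertex 4.66 11.85 0.00
      vertex 0.59 8.60 23.00
      vertex 4.66 11.85 23.00
    endloop
  endfacet
  facet normal -1.0000 0.0000 0.0000
    outer loop
      vertex 0.59 8.60 0.00
      vertex 0.59 3.40 0.00
      vertex 0.59 3.40 23.00
    endloop
  endfacet
  facet normal -1.0000 0.0000 0.0000
    outer loop
      vertex 0.59 8.60 0.00
      vertex 0.59 3.40 23.00
      vertex 0.59 8.60 23.00
    endloop
  endfacet
  facet normal -0.6240 -0.7814 0.0000
    outer loop
      vertex 0.59 3.40 0.00
      vertex 4.66 0.15 0.00
      vertex 4.66 0.15 23.00
    endloop
  endfacet
  facet normal -0.6240 -0.7814 0.0000
    outer loop
      vertex 0.59 3.40 0.00
      vertex 4.66 0.15 23.00
      vertex 0.59 3.40 23.00
    endloop
  endfacet
  facet normal 0.2226 -0.9749 0.0000
    outer loop
      vertex 4.66 0.15 0.00
      vertex 9.74 1.31 0.00
      vertex 9.74 1.31 23.00
    endloop
  endfacet
  facet normal 0.2226 -0.9749 0.0000
    outer loop
      vertex 4.66 0.15 0.00
      vertex 9.74 1.31 23.00
      vertex 4.66 0.15 23.00
    endloop
  endfacet
  facet normal 0.9009 -0.4341 0.0000
    outer loop
      vertex 9.74 1.31 0.00
      vertex 12.00 6.00 0.00
      vertex 12.00 6.00 23.00
    endloop
  endfacet
  facet normal 0.9009 -0.4341 0.0000
    outer loop
      vertex 9.74 1.31 0.00
      vertex 12.00 6.00 23.00
      vertex 9.74 1.31 23.00
    endloop
  endfacet
endsolid part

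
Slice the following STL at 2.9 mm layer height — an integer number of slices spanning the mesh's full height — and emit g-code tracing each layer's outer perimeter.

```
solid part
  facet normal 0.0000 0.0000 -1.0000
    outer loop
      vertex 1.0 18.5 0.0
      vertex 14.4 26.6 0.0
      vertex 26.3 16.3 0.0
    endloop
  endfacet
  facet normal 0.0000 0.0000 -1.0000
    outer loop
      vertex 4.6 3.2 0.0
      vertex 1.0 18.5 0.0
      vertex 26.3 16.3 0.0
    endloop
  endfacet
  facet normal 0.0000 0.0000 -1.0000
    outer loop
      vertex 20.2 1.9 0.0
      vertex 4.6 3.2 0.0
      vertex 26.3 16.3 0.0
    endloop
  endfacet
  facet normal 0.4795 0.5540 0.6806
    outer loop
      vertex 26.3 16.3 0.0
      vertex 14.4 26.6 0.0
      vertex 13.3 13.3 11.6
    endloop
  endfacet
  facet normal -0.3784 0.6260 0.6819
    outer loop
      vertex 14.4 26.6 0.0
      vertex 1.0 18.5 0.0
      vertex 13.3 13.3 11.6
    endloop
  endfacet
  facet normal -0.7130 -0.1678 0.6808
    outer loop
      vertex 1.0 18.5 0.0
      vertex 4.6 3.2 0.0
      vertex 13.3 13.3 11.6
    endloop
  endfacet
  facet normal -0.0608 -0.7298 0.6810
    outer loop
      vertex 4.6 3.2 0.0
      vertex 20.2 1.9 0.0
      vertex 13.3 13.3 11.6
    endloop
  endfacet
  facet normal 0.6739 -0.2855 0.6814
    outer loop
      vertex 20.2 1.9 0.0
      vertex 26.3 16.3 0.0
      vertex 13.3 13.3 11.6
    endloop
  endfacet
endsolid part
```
; perimeter-only toolpath
G21 ; units = mm
G90 ; absolute positioning
G28 ; home
; layer 1
G0 Z2.9
G0 X23.1 Y15.6
G1 X14.1 Y23.3
G1 X4.1 Y17.2
G1 X6.8 Y5.7
G1 X18.5 Y4.8
G1 X23.1 Y15.6
; layer 2
G0 Z5.8
G0 X19.8 Y14.8
G1 X13.9 Y20.0
G1 X7.2 Y15.9
G1 X8.9 Y8.2
G1 X16.8 Y7.6
G1 X19.8 Y14.8
; layer 3
G0 Z8.7
G0 X16.6 Y14.1
G1 X13.6 Y16.6
G1 X10.2 Y14.6
G1 X11.1 Y10.8
G1 X15.0 Y10.5
G1 X16.6 Y14.1
M2 ; end

The solid is a regular 5-sided pyramid, base circumscribed radius ≈ 13.3 mm, apex at z ≈ 11.6 mm. Slicing at Δz = 2.9 mm — 4 equal slices spanning the solid's height, so layer i sits at z = i·h/4 — gives 3 non-empty perimeters. Each is a 5-segment closed polygon; G0 lifts to the layer z and rapids to the start vertex, then G1 traces the edges. The cross-section shrinks linearly with z (the slice at the apex is degenerate and omitted).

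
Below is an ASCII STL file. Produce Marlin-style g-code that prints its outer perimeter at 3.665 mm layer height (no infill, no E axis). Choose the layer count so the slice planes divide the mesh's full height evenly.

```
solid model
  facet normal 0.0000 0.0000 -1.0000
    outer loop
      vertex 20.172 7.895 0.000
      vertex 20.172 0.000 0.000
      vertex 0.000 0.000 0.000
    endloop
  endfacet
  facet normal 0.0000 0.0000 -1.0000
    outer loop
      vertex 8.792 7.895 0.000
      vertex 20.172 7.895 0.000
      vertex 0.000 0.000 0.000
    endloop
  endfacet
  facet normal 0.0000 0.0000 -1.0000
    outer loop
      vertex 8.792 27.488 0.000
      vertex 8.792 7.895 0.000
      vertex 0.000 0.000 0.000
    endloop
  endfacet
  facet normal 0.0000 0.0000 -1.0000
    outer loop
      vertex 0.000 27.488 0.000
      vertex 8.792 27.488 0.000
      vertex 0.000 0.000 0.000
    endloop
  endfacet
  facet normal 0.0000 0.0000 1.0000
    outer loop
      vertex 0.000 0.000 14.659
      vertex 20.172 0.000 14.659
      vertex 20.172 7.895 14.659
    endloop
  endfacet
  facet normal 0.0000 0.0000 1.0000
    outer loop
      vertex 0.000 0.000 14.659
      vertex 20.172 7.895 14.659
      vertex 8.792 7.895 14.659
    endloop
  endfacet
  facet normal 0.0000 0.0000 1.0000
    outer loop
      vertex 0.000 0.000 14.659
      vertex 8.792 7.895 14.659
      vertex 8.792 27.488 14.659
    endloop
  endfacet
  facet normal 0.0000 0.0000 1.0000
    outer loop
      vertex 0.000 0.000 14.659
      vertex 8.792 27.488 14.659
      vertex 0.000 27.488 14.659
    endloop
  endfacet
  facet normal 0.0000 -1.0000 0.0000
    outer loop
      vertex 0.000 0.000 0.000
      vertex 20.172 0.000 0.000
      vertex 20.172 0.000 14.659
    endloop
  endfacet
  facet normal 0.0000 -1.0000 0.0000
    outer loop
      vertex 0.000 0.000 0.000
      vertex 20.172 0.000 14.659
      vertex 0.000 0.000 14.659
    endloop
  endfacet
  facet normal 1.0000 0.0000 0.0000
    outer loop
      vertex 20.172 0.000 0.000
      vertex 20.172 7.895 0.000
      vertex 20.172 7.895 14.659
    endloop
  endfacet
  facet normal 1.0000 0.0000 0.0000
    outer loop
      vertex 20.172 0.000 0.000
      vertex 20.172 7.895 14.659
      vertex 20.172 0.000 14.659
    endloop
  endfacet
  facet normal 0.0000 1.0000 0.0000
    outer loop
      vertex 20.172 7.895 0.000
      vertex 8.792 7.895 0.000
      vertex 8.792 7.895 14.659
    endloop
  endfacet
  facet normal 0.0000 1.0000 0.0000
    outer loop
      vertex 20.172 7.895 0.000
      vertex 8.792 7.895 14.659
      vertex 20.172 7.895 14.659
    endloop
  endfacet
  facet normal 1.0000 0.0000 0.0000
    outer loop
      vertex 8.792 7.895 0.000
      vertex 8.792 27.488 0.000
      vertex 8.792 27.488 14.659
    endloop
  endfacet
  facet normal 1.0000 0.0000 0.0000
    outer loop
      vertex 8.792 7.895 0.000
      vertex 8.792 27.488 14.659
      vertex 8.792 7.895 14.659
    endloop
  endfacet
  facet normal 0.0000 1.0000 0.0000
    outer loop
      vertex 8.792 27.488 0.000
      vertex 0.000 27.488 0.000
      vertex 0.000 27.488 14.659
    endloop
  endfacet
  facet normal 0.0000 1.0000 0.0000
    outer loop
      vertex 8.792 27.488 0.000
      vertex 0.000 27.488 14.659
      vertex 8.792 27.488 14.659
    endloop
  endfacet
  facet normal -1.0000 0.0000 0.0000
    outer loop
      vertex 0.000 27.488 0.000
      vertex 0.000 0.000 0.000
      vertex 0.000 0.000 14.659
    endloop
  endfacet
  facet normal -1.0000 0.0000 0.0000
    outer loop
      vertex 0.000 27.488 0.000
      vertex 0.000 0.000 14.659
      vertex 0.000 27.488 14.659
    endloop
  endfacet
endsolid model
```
; perimeter-only toolpath
G21 ; units = mm
G90 ; absolute positioning
G28 ; home
; layer 1
G0 Z3.665
G0 X0.000 Y0.000
G1 X20.172 Y0.000
G1 X20.172 Y7.895
G1 X8.792 Y7.895
G1 X8.792 Y27.488
G1 X0.000 Y27.488
G1 X0.000 Y0.000
; layer 2
G0 Z7.330
G0 X0.000 Y0.000
G1 X20.172 Y0.000
G1 X20.172 Y7.895
G1 X8.792 Y7.895
G1 X8.792 Y27.488
G1 X0.000 Y27.488
G1 X0.000 Y0.000
; layer 3
G0 Z10.994
G0 X0.000 Y0.000
G1 X20.172 Y0.000
G1 X20.172 Y7.895
G1 X8.792 Y7.895
G1 X8.792 Y27.488
G1 X0.000 Y27.488
G1 X0.000 Y0.000
; layer 4
G0 Z14.659
G0 X0.000 Y0.000
G1 X20.172 Y0.000
G1 X20.172 Y7.895
G1 X8.792 Y7.895
G1 X8.792 Y27.488
G1 X0.000 Y27.488
G1 X0.000 Y0.000
M2 ; end

The solid is an L-shaped prism: outer 20.2 × 27.5 mm, arm thicknesses ≈ 7.89 mm (horizontal) and 8.79 mm (vertical), extruded 14.7 mm in z. Slicing at Δz = 3.665 mm — 4 equal slices spanning the solid's height, so layer i sits at z = i·h/4 — gives 4 non-empty perimeters. Each is a 6-segment closed polygon; G0 lifts to the layer z and rapids to the start vertex, then G1 traces the edges.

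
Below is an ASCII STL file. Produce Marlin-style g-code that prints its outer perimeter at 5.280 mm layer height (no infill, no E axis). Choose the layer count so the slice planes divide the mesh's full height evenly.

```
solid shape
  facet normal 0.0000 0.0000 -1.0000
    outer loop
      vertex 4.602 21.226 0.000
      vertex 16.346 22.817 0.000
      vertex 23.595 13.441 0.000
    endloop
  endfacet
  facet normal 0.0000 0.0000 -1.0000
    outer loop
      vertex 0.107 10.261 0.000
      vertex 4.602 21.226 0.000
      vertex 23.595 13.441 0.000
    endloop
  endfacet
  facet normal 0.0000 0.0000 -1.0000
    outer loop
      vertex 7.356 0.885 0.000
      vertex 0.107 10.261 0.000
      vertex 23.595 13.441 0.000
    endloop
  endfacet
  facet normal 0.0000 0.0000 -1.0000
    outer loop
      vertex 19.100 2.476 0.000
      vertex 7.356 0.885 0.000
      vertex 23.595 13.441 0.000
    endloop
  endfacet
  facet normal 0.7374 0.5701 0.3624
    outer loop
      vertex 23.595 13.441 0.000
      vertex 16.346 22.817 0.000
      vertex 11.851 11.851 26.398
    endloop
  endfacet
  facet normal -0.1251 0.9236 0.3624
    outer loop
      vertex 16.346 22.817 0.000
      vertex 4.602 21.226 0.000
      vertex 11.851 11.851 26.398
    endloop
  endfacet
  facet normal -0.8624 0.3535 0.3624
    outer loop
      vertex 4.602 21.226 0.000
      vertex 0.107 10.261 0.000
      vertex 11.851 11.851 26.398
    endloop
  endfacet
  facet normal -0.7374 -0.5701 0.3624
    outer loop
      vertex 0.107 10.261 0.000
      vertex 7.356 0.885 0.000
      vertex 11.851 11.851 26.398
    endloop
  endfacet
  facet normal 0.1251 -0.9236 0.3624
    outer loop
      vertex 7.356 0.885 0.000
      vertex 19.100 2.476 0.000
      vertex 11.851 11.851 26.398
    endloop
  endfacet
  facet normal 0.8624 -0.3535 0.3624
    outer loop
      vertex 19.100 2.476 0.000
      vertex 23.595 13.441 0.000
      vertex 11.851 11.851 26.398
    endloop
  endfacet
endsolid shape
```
; perimeter-only toolpath
G21 ; units = mm
G90 ; absolute positioning
G28 ; home
; layer 1
G0 Z5.280
G0 X21.246 Y13.123
G1 X15.447 Y20.624
G1 X6.052 Y19.351
G1 X2.456 Y10.579
G1 X8.255 Y3.078
G1 X17.650 Y4.351
G1 X21.246 Y13.123
; layer 2
G0 Z10.559
G0 X18.897 Y12.805
G1 X14.548 Y18.431
G1 X7.502 Y17.476
G1 X4.805 Y10.897
G1 X9.154 Y5.271
G1 X16.200 Y6.226
G1 X18.897 Y12.805
; layer 3
G0 Z15.839
G0 X16.549 Y12.487
G1 X13.649 Y16.237
G1 X8.951 Y15.601
G1 X7.153 Y11.215
G1 X10.053 Y7.465
G1 X14.751 Y8.101
G1 X16.549 Y12.487
; layer 4
G0 Z21.118
G0 X14.200 Y12.169
G1 X12.750 Y14.044
G1 X10.401 Y13.726
G1 X9.502 Y11.533
G1 X10.952 Y9.658
G1 X13.301 Y9.976
G1 X14.200 Y12.169
M2 ; end

The solid is a regular 6-sided pyramid, base circumscribed radius ≈ 11.9 mm, apex at z ≈ 26.4 mm. Slicing at Δz = 5.280 mm — 5 equal slices spanning the solid's height, so layer i sits at z = i·h/5 — gives 4 non-empty perimeters. Each is a 6-segment closed polygon; G0 lifts to the layer z and rapids to the start vertex, then G1 traces the edges. The cross-section shrinks linearly with z (the slice at the apex is degenerate and omitted).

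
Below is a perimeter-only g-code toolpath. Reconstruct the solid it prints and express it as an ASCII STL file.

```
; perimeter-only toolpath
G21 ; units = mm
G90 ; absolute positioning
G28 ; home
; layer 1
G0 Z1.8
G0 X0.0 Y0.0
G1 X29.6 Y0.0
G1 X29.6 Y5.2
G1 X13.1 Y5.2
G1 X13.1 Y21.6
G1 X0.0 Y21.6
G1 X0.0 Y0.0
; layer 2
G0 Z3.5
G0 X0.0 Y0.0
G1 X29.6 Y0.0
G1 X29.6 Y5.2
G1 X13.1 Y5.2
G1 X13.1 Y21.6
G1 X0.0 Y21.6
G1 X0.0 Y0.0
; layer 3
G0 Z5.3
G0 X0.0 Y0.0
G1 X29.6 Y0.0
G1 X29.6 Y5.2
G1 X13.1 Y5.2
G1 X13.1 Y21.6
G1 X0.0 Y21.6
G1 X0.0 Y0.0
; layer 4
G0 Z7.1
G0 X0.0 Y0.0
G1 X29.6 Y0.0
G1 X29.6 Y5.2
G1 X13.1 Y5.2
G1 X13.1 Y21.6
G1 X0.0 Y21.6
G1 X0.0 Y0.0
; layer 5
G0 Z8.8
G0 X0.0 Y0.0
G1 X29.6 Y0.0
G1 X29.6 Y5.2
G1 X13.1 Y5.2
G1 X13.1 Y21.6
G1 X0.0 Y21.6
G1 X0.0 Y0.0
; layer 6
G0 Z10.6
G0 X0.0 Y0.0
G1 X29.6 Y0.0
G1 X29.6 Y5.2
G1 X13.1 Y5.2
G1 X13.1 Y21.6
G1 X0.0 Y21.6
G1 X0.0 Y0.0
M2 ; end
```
solid part
  facet normal 0.0000 0.0000 -1.0000
    outer loop
      vertex 29.6 5.2 0.0
      vertex 29.6 0.0 0.0
      vertex 0.0 0.0 0.0
    endloop
  endfacet
  facet normal 0.0000 0.0000 -1.0000
    outer loop
      vertex 13.1 5.2 0.0
      vertex 29.6 5.2 0.0
      vertex 0.0 0.0 0.0
    endloop
  endfacet
  facet normal 0.0000 0.0000 -1.0000
    outer loop
      vertex 13.1 21.6 0.0
      vertex 13.1 5.2 0.0
      vertex 0.0 0.0 0.0
    endloop
  endfacet
  facet normal 0.0000 0.0000 -1.0000
    outer loop
      vertex 0.0 21.6 0.0
      vertex 13.1 21.6 0.0
      vertex 0.0 0.0 0.0
    endloop
  endfacet
  facet normal 0.0000 0.0000 1.0000
    outer loop
      vertex 0.0 0.0 10.6
      vertex 29.6 0.0 10.6
      vertex 29.6 5.2 10.6
    endloop
  endfacet
  facet normal 0.0000 0.0000 1.0000
    outer loop
      vertex 0.0 0.0 10.6
      vertex 29.6 5.2 10.6
      vertex 13.1 5.2 10.6
    endloop
  endfacet
  facet normal 0.0000 0.0000 1.0000
    outer loop
      vertex 0.0 0.0 10.6
      vertex 13.1 5.2 10.6
      vertex 13.1 21.6 10.6
    endloop
  endfacet
  facet normal 0.0000 0.0000 1.0000
    outer loop
      vertex 0.0 0.0 10.6
      vertex 13.1 21.6 10.6
      vertex 0.0 21.6 10.6
    endloop
  endfacet
  facet normal 0.0000 -1.0000 0.0000
    outer loop
      vertex 0.0 0.0 0.0
      vertex 29.6 0.0 0.0
      vertex 29.6 0.0 10.6
    endloop
  endfacet
  facet normal 0.0000 -1.0000 0.0000
    outer loop
      vertex 0.0 0.0 0.0
      vertex 29.6 0.0 10.6
      vertex 0.0 0.0 10.6
    endloop
  endfacet
  facet normal 1.0000 0.0000 0.0000
    outer loop
      vertex 29.6 0.0 0.0
      vertex 29.6 5.2 0.0
      vertex 29.6 5.2 10.6
    endloop
  endfacet
  facet normal 1.0000 0.0000 0.0000
    outer loop
      vertex 29.6 0.0 0.0
      vertex 29.6 5.2 10.6
      vertex 29.6 0.0 10.6
    endloop
  endfacet
  facet normal 0.0000 1.0000 0.0000
    outer loop
      vertex 29.6 5.2 0.0
      vertex 13.1 5.2 0.0
      vertex 13.1 5.2 10.6
    endloop
  endfacet
  facet normal 0.0000 1.0000 0.0000
    outer loop
      vertex 29.6 5.2 0.0
      vertex 13.1 5.2 10.6
      vertex 29.6 5.2 10.6
    endloop
  endfacet
  facet normal 1.0000 0.0000 0.0000
    outer loop
      vertex 13.1 5.2 0.0
      vertex 13.1 21.6 0.0
      vertex 13.1 21.6 10.6
    endloop
  endfacet
  facet normal 1.0000 0.0000 0.0000
    outer loop
      vertex 13.1 5.2 0.0
      vertex 13.1 21.6 10.6
      vertex 13.1 5.2 10.6
    endloop
  endfacet
  facet normal 0.0000 1.0000 0.0000
    outer loop
      vertex 13.1 21.6 0.0
      vertex 0.0 21.6 0.0
      vertex 0.0 21.6 10.6
    endloop
  endfacet
  facet normal 0.0000 1.0000 0.0000
    outer loop
      vertex 13.1 21.6 0.0
      vertex 0.0 21.6 10.6
      vertex 13.1 21.6 10.6
    endloop
  endfacet
  facet normal -1.0000 0.0000 0.0000
    outer loop
      vertex 0.0 21.6 0.0
      vertex 0.0 0.0 0.0
      vertex 0.0 0.0 10.6
    endloop
  endfacet
  facet normal -1.0000 0.0000 0.0000
    outer loop
      vertex 0.0 21.6 0.0
      vertex 0.0 0.0 10.6
      vertex 0.0 21.6 10.6
    endloop
  endfacet
endsolid part

The G0 Z moves step by Δz≈1.8 mm. Every layer's G1 loop is the same polygon, so the solid is a straight extrusion of it from z=0 to z≈10.6. Closing with flat bottom and top caps and triangulating gives 20 facets — an L-shaped prism: outer 29.6 × 21.6 mm, arm thicknesses ≈ 5.2 mm (horizontal) and 13.1 mm (vertical), extruded 10.6 mm in z.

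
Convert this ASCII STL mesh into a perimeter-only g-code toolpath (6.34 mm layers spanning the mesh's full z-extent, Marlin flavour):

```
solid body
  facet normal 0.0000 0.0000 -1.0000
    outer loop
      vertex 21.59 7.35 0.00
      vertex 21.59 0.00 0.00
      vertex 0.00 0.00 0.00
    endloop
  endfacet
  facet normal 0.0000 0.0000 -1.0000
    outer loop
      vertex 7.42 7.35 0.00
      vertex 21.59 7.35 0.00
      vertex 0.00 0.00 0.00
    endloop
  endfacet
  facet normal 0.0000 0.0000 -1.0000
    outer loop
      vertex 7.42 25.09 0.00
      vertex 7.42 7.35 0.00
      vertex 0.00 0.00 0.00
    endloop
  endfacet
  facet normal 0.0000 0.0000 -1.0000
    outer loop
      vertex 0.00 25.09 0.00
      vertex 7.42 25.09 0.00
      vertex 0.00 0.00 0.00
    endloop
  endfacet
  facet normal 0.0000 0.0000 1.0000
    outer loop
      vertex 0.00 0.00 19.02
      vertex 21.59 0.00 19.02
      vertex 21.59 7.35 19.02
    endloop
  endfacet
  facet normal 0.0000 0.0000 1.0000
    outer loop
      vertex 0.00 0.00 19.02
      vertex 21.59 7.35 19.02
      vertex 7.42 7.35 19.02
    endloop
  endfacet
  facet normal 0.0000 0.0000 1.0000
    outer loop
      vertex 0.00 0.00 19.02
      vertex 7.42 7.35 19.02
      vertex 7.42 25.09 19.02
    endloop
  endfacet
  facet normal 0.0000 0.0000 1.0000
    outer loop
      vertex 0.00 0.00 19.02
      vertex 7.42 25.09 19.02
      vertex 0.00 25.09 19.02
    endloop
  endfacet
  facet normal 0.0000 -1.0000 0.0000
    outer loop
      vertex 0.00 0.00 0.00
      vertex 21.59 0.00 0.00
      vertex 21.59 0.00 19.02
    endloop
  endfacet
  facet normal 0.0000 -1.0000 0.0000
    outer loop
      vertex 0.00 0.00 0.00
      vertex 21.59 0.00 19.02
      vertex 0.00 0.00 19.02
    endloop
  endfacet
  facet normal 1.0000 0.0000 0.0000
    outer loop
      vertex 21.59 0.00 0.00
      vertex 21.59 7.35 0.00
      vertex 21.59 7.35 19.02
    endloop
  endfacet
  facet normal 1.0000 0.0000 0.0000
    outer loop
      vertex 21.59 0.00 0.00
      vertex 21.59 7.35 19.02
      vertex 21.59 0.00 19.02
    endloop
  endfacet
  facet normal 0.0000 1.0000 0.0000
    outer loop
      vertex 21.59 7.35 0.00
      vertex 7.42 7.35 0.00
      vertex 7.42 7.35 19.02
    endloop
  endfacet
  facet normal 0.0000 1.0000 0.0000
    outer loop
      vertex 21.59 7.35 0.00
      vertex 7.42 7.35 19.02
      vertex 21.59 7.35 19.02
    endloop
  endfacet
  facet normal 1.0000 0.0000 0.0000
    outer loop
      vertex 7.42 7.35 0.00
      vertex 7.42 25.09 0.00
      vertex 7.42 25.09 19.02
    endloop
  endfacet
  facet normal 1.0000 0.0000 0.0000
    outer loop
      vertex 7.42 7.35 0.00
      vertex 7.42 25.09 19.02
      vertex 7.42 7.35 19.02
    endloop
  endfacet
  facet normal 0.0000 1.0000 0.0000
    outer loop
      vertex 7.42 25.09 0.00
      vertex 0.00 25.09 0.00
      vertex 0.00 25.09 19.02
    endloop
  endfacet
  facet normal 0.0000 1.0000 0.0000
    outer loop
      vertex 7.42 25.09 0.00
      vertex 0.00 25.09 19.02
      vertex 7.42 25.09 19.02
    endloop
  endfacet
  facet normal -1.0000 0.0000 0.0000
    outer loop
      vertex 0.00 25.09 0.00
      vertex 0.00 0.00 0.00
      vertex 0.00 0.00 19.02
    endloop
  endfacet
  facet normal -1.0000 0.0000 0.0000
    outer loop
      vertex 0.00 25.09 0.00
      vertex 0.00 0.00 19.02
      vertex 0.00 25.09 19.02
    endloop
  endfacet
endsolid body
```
; perimeter-only toolpath
G21 ; units = mm
G90 ; absolute positioning
G28 ; home
; layer 1
G0 Z6.34
G0 X0.00 Y0.00
G1 X21.59 Y0.00
G1 X21.59 Y7.35
G1 X7.42 Y7.35
G1 X7.42 Y25.09
G1 X0.00 Y25.09
G1 X0.00 Y0.00
; layer 2
G0 Z12.68
G0 X0.00 Y0.00
G1 X21.59 Y0.00
G1 X21.59 Y7.35
G1 X7.42 Y7.35
G1 X7.42 Y25.09
G1 X0.00 Y25.09
G1 X0.00 Y0.00
; layer 3
G0 Z19.02
G0 X0.00 Y0.00
G1 X21.59 Y0.00
G1 X21.59 Y7.35
G1 X7.42 Y7.35
G1 X7.42 Y25.09
G1 X0.00 Y25.09
G1 X0.00 Y0.00
M2 ; end

The solid is an L-shaped prism: outer 21.6 × 25.1 mm, arm thicknesses ≈ 7.35 mm (horizontal) and 7.42 mm (vertical), extruded 19 mm in z. Slicing at Δz = 6.34 mm — 3 equal slices spanning the solid's height, so layer i sits at z = i·h/3 — gives 3 non-empty perimeters. Each is a 6-segment closed polygon; G0 lifts to the layer z and rapids to the start vertex, then G1 traces the edges.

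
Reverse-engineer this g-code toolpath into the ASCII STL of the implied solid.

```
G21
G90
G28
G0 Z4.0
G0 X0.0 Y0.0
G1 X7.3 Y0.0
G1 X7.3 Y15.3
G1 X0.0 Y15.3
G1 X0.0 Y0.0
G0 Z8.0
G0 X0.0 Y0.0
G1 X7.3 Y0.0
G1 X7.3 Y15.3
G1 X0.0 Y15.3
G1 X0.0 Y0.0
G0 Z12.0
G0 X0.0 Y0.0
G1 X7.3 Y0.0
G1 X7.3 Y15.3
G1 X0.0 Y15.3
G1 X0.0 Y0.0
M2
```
solid part
  facet normal 0.0000 0.0000 -1.0000
    outer loop
      vertex 7.3 15.3 0.0
      vertex 7.3 0.0 0.0
      vertex 0.0 0.0 0.0
    endloop
  endfacet
  facet normal 0.0000 0.0000 -1.0000
    outer loop
      vertex 0.0 15.3 0.0
      vertex 7.3 15.3 0.0
      vertex 0.0 0.0 0.0
    endloop
  endfacet
  facet normal 0.0000 0.0000 1.0000
    outer loop
      vertex 0.0 0.0 12.0
      vertex 7.3 0.0 12.0
      vertex 7.3 15.3 12.0
    endloop
  endfacet
  facet normal 0.0000 0.0000 1.0000
    outer loop
      vertex 0.0 0.0 12.0
      vertex 7.3 15.3 12.0
      vertex 0.0 15.3 12.0
    endloop
  endfacet
  facet normal 0.0000 -1.0000 0.0000
    outer loop
      vertex 0.0 0.0 0.0
      vertex 7.3 0.0 0.0
      vertex 7.3 0.0 12.0
    endloop
  endfacet
  facet normal 0.0000 -1.0000 0.0000
    outer loop
      vertex 0.0 0.0 0.0
      vertex 7.3 0.0 12.0
      vertex 0.0 0.0 12.0
    endloop
  endfacet
  facet normal 0.0000 1.0000 0.0000
    outer loop
      vertex 7.3 15.3 12.0
      vertex 7.3 15.3 0.0
      vertex 0.0 15.3 0.0
    endloop
  endfacet
  facet normal 0.0000 1.0000 0.0000
    outer loop
      vertex 0.0 15.3 12.0
      vertex 7.3 15.3 12.0
      vertex 0.0 15.3 0.0
    endloop
  endfacet
  facet normal -1.0000 0.0000 0.0000
    outer loop
      vertex 0.0 15.3 12.0
      vertex 0.0 15.3 0.0
      vertex 0.0 0.0 0.0
    endloop
  endfacet
  facet normal -1.0000 0.0000 0.0000
    outer loop
      vertex 0.0 0.0 12.0
      vertex 0.0 15.3 12.0
      vertex 0.0 0.0 0.0
    endloop
  endfacet
  facet normal 1.0000 0.0000 0.0000
    outer loop
      vertex 7.3 0.0 0.0
      vertex 7.3 15.3 0.0
      vertex 7.3 15.3 12.0
    endloop
  endfacet
  facet normal 1.0000 0.0000 0.0000
    outer loop
      vertex 7.3 0.0 0.0
      vertex 7.3 15.3 12.0
      vertex 7.3 0.0 12.0
    endloop
  endfacet
endsolid part

The G0 Z moves step by Δz≈4.0 mm. Every layer's G1 loop is the same polygon, so the solid is a straight extrusion of it from z=0 to z≈12. Closing with flat bottom and top caps and triangulating gives 12 facets — a rectangular box, roughly 7.3 × 15.3 mm footprint and 12 mm tall.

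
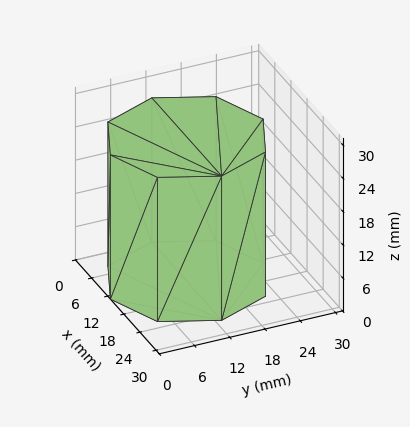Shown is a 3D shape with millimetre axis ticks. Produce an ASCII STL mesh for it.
Reading the render: the shape is a regular 8-sided prism (a cylinder approximated with 8 flat sides), circumscribed radius ≈ 13 mm, height ≈ 26 mm (dimensions read to the nearest mm from the axis ticks). For the STL, each face is triangulated and given an outward normal.

solid part
  facet normal 0.0000 0.0000 -1.0000
    outer loop
      vertex 13.0 26.0 0.0
      vertex 22.2 22.2 0.0
      vertex 26.0 13.0 0.0
    endloop
  endfacet
  facet normal 0.0000 0.0000 -1.0000
    outer loop
      vertex 3.8 22.2 0.0
      vertex 13.0 26.0 0.0
      vertex 26.0 13.0 0.0
    endloop
  endfacet
  facet normal 0.0000 0.0000 -1.0000
    outer loop
      vertex 0.0 13.0 0.0
      vertex 3.8 22.2 0.0
      vertex 26.0 13.0 0.0
    endloop
  endfacet
  facet normal 0.0000 0.0000 -1.0000
    outer loop
      vertex 3.8 3.8 0.0
      vertex 0.0 13.0 0.0
      vertex 26.0 13.0 0.0
    endloop
  endfacet
  facet normal 0.0000 0.0000 -1.0000
    outer loop
      vertex 13.0 0.0 0.0
      vertex 3.8 3.8 0.0
      vertex 26.0 13.0 0.0
    endloop
  endfacet
  facet normal 0.0000 0.0000 -1.0000
    outer loop
      vertex 22.2 3.8 0.0
      vertex 13.0 0.0 0.0
      vertex 26.0 13.0 0.0
    endloop
  endfacet
  facet normal 0.0000 0.0000 1.0000
    outer loop
      vertex 26.0 13.0 26.0
      vertex 22.2 22.2 26.0
      vertex 13.0 26.0 26.0
    endloop
  endfacet
  facet normal 0.0000 0.0000 1.0000
    outer loop
      vertex 26.0 13.0 26.0
      vertex 13.0 26.0 26.0
      vertex 3.8 22.2 26.0
    endloop
  endfacet
  facet normal 0.0000 0.0000 1.0000
    outer loop
      vertex 26.0 13.0 26.0
      vertex 3.8 22.2 26.0
      vertex 0.0 13.0 26.0
    endloop
  endfacet
  facet normal 0.0000 0.0000 1.0000
    outer loop
      vertex 26.0 13.0 26.0
      vertex 0.0 13.0 26.0
      vertex 3.8 3.8 26.0
    endloop
  endfacet
  facet normal 0.0000 0.0000 1.0000
    outer loop
      vertex 26.0 13.0 26.0
      vertex 3.8 3.8 26.0
      vertex 13.0 0.0 26.0
    endloop
  endfacet
  facet normal 0.0000 0.0000 1.0000
    outer loop
      vertex 26.0 13.0 26.0
      vertex 13.0 0.0 26.0
      vertex 22.2 3.8 26.0
    endloop
  endfacet
  facet normal 0.9243 0.3818 0.0000
    outer loop
      vertex 26.0 13.0 0.0
      vertex 22.2 22.2 0.0
      vertex 22.2 22.2 26.0
    endloop
  endfacet
  facet normal 0.9243 0.3818 0.0000
    outer loop
      vertex 26.0 13.0 0.0
      vertex 22.2 22.2 26.0
      vertex 26.0 13.0 26.0
    endloop
  endfacet
  facet normal 0.3818 0.9243 0.0000
    outer loop
      vertex 22.2 22.2 0.0
      vertex 13.0 26.0 0.0
      vertex 13.0 26.0 26.0
    endloop
  endfacet
  facet normal 0.3818 0.9243 0.0000
    outer loop
      vertex 22.2 22.2 0.0
      vertex 13.0 26.0 26.0
      vertex 22.2 22.2 26.0
    endloop
  endfacet
  facet normal -0.3818 0.9243 0.0000
    outer loop
      vertex 13.0 26.0 0.0
      vertex 3.8 22.2 0.0
      vertex 3.8 22.2 26.0
    endloop
  endfacet
  facet normal -0.3818 0.9243 0.0000
    outer loop
      vertex 13.0 26.0 0.0
      vertex 3.8 22.2 26.0
      vertex 13.0 26.0 26.0
    endloop
  endfacet
  facet normal -0.9243 0.3818 0.0000
    outer loop
      vertex 3.8 22.2 0.0
      vertex 0.0 13.0 0.0
      vertex 0.0 13.0 26.0
    endloop
  endfacet
  facet normal -0.9243 0.3818 0.0000
    outer loop
      vertex 3.8 22.2 0.0
      vertex 0.0 13.0 26.0
      vertex 3.8 22.2 26.0
    endloop
  endfacet
  facet normal -0.9243 -0.3818 0.0000
    outer loop
      vertex 0.0 13.0 0.0
      vertex 3.8 3.8 0.0
      vertex 3.8 3.8 26.0
    endloop
  endfacet
  facet normal -0.9243 -0.3818 0.0000
    outer loop
      vertex 0.0 13.0 0.0
      vertex 3.8 3.8 26.0
      vertex 0.0 13.0 26.0
    endloop
  endfacet
  facet normal -0.3818 -0.9243 0.0000
    outer loop
      vertex 3.8 3.8 0.0
      vertex 13.0 0.0 0.0
      vertex 13.0 0.0 26.0
    endloop
  endfacet
  facet normal -0.3818 -0.9243 0.0000
    outer loop
      vertex 3.8 3.8 0.0
      vertex 13.0 0.0 26.0
      vertex 3.8 3.8 26.0
    endloop
  endfacet
  facet normal 0.3818 -0.9243 0.0000
    outer loop
      vertex 13.0 0.0 0.0
      vertex 22.2 3.8 0.0
      vertex 22.2 3.8 26.0
    endloop
  endfacet
  facet normal 0.3818 -0.9243 0.0000
    outer loop
      vertex 13.0 0.0 0.0
      vertex 22.2 3.8 26.0
      vertex 13.0 0.0 26.0
    endloop
  endfacet
  facet normal 0.9243 -0.3818 0.0000
    outer loop
      vertex 22.2 3.8 0.0
      vertex 26.0 13.0 0.0
      vertex 26.0 13.0 26.0
    endloop
  endfacet
  facet normal 0.9243 -0.3818 0.0000
    outer loop
      vertex 22.2 3.8 0.0
      vertex 26.0 13.0 26.0
      vertex 22.2 3.8 26.0
    endloop
  endfacet
endsolid part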